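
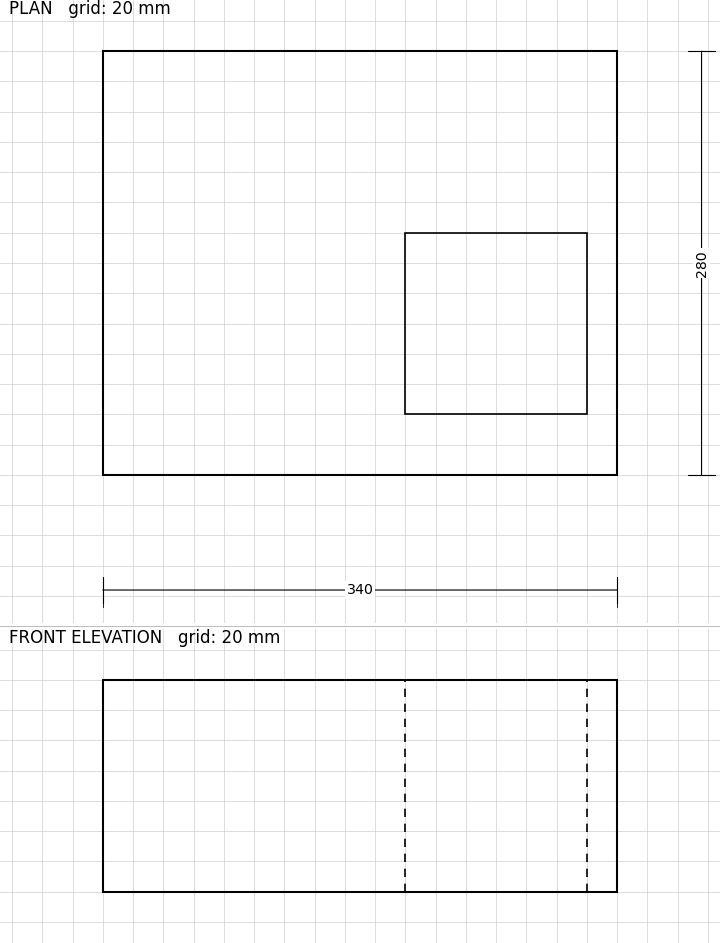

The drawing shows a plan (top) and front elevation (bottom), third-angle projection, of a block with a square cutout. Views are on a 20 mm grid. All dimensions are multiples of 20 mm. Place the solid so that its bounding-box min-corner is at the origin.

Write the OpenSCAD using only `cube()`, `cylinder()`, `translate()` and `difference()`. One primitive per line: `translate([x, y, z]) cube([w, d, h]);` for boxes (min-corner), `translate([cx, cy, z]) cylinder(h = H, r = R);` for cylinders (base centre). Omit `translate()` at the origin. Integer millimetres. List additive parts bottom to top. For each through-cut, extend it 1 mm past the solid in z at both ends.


difference() {
  cube([340, 280, 140]);
  translate([200, 40, -1]) cube([120, 120, 142]);
}


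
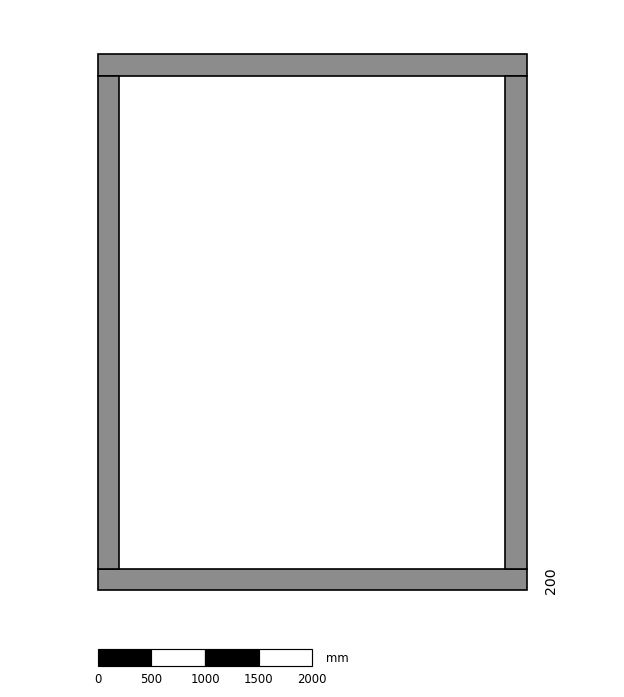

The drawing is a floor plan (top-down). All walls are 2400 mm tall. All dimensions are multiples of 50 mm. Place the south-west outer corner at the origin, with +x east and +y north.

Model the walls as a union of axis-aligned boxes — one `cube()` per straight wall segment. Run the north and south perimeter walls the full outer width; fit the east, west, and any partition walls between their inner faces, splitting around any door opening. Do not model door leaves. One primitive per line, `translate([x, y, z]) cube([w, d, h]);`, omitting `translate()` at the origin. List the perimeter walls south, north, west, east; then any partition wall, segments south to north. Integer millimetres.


cube([4000, 200, 2400]);
translate([0, 4800, 0]) cube([4000, 200, 2400]);
translate([0, 200, 0]) cube([200, 4600, 2400]);
translate([3800, 200, 0]) cube([200, 4600, 2400]);


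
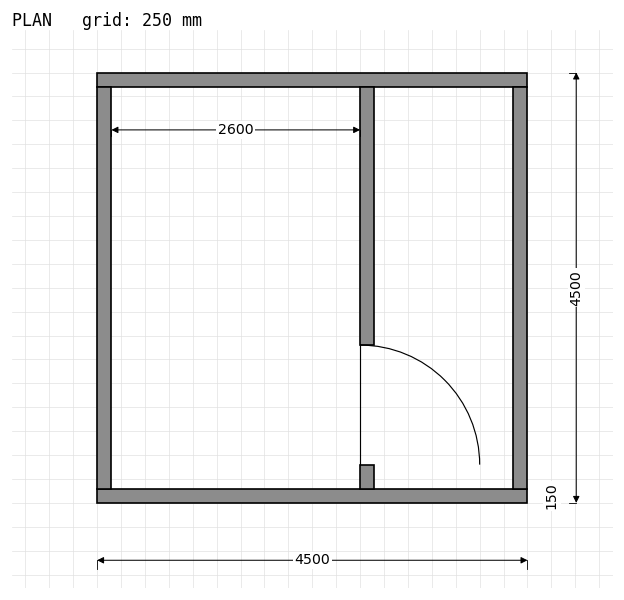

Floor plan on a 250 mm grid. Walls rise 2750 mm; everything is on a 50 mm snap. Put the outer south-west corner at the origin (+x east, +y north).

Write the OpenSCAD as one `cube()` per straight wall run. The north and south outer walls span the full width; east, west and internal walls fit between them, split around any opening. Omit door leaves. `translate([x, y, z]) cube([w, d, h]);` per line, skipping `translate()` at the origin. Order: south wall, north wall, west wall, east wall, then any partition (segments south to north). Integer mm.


cube([4500, 150, 2750]);
translate([0, 4350, 0]) cube([4500, 150, 2750]);
translate([0, 150, 0]) cube([150, 4200, 2750]);
translate([4350, 150, 0]) cube([150, 4200, 2750]);
translate([2750, 150, 0]) cube([150, 250, 2750]);
translate([2750, 1650, 0]) cube([150, 2700, 2750]);


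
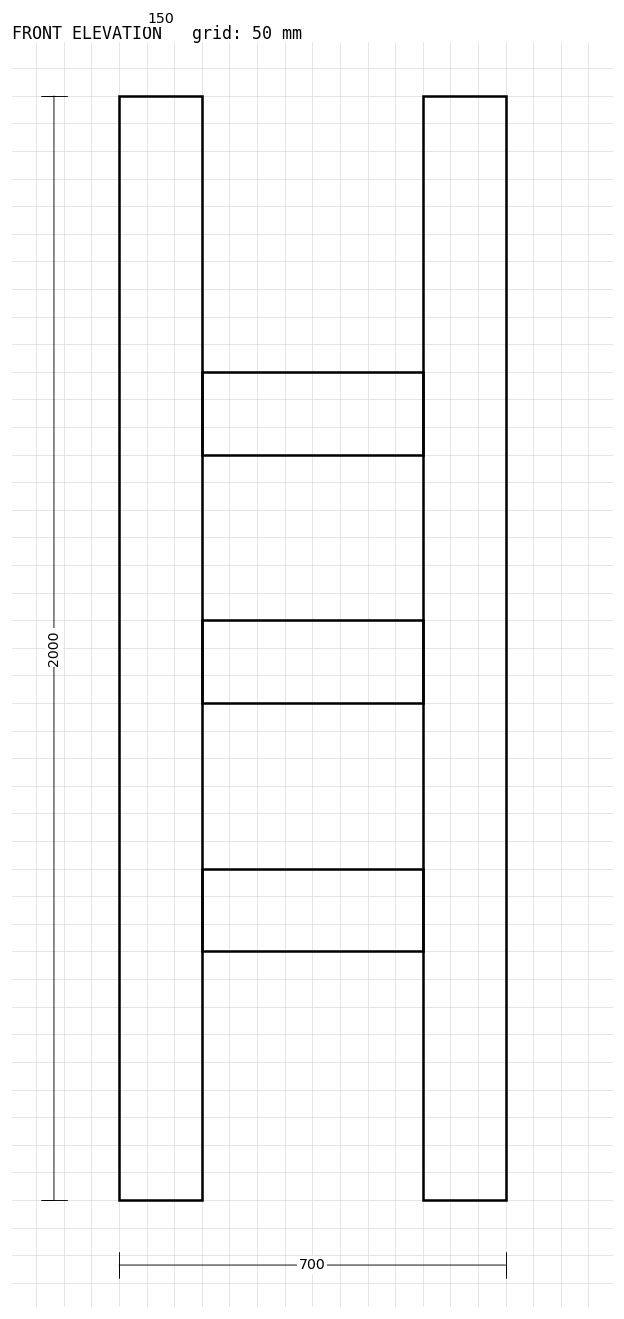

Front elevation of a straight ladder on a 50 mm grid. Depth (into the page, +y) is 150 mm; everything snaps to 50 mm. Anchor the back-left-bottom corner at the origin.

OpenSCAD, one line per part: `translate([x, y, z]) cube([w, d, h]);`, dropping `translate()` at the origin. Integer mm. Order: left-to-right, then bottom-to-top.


cube([150, 150, 2000]);
translate([150, 0, 450]) cube([400, 150, 150]);
translate([150, 0, 900]) cube([400, 150, 150]);
translate([150, 0, 1350]) cube([400, 150, 150]);
translate([550, 0, 0]) cube([150, 150, 2000]);


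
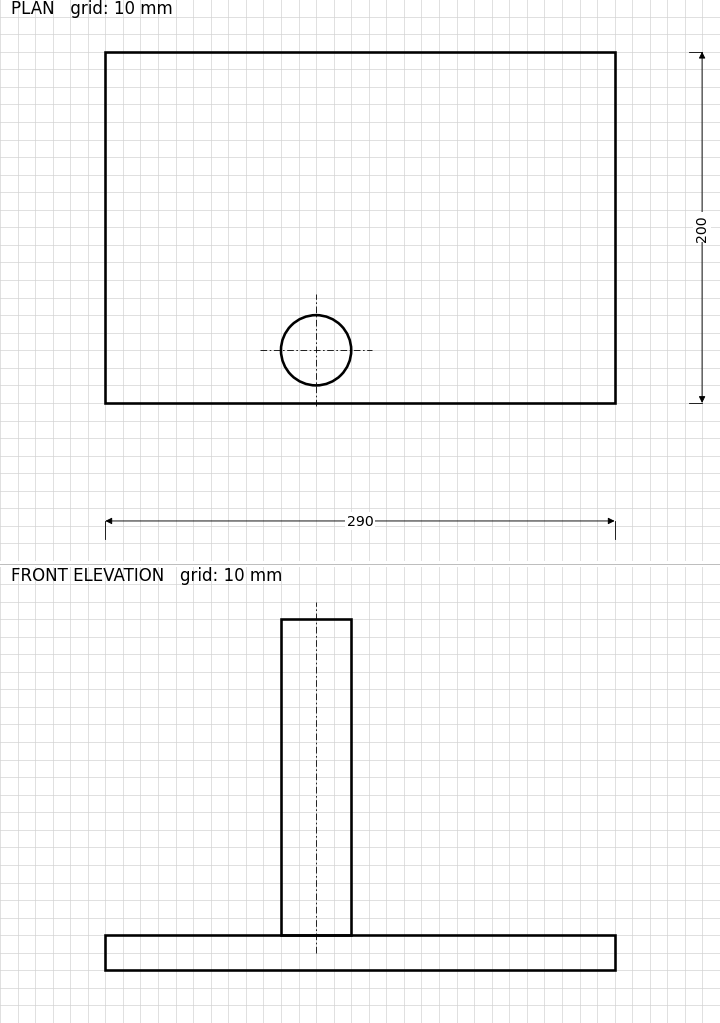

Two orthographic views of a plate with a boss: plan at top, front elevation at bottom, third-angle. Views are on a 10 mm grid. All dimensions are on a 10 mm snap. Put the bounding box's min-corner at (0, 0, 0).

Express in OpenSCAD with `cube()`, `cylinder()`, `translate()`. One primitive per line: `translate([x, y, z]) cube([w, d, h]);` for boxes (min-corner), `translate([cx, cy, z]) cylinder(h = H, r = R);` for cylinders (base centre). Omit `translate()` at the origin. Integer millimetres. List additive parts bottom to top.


cube([290, 200, 20]);
translate([120, 30, 20]) cylinder(h = 180, r = 20);


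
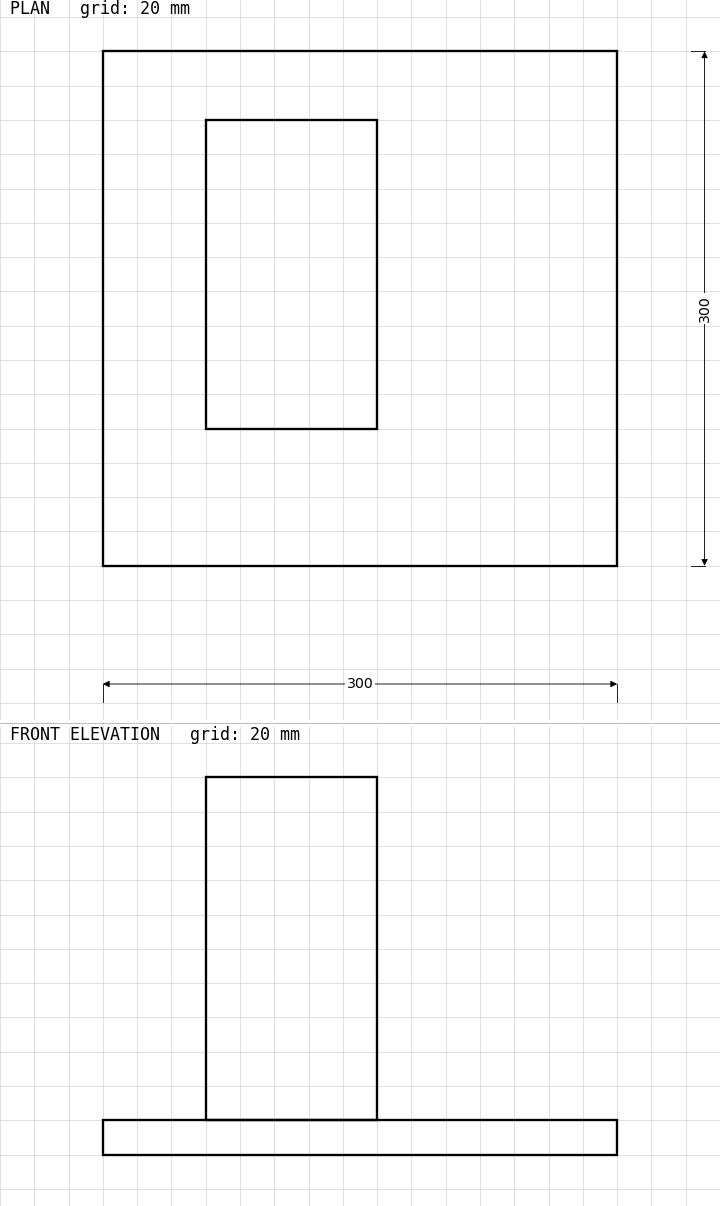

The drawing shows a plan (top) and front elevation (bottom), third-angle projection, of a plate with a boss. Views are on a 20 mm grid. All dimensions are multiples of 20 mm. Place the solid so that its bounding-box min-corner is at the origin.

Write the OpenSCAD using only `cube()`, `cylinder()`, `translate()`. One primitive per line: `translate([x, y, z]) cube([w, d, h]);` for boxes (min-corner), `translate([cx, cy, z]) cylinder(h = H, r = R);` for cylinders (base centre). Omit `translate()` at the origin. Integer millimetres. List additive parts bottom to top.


cube([300, 300, 20]);
translate([60, 80, 20]) cube([100, 180, 200]);


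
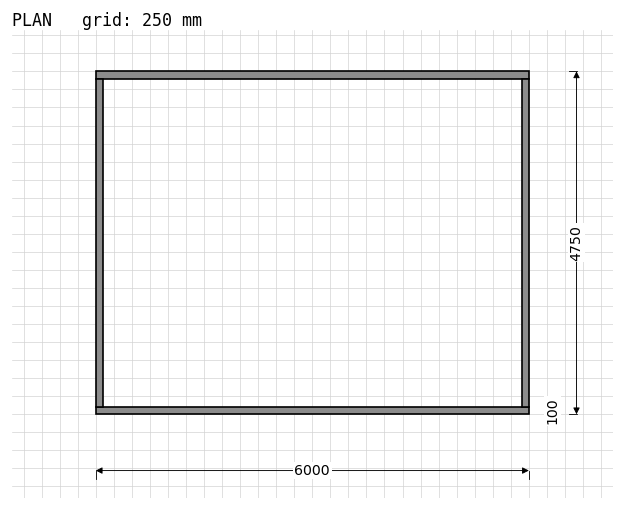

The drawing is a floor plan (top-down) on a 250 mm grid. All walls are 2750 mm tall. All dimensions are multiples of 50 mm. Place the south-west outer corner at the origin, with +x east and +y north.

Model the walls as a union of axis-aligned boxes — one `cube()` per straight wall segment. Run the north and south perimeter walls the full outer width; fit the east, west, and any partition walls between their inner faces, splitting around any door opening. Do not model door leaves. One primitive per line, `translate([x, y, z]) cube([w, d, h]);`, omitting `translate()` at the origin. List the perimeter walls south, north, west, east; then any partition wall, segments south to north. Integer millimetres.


cube([6000, 100, 2750]);
translate([0, 4650, 0]) cube([6000, 100, 2750]);
translate([0, 100, 0]) cube([100, 4550, 2750]);
translate([5900, 100, 0]) cube([100, 4550, 2750]);


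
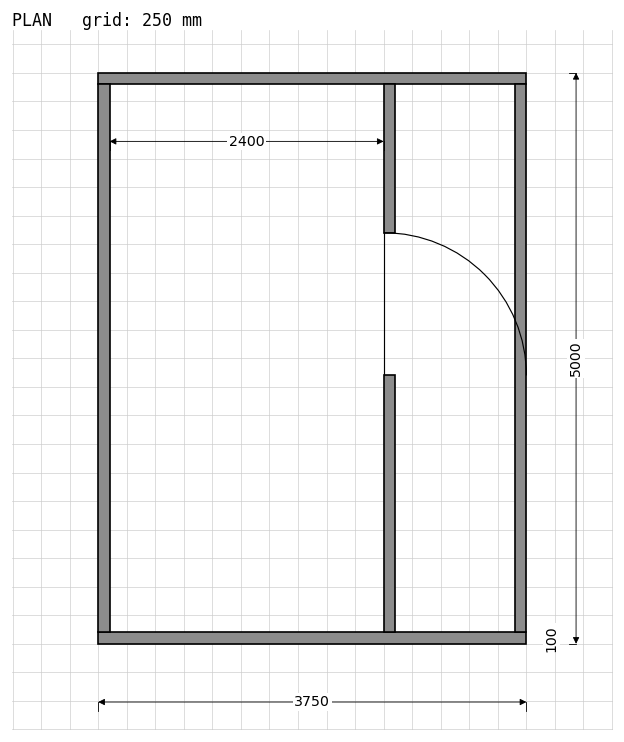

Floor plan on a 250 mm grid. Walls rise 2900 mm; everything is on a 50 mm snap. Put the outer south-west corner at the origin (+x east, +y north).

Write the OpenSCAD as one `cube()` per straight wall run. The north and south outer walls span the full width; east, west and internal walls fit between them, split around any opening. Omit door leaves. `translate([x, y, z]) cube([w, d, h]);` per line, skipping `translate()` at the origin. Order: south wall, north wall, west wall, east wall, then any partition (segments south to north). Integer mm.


cube([3750, 100, 2900]);
translate([0, 4900, 0]) cube([3750, 100, 2900]);
translate([0, 100, 0]) cube([100, 4800, 2900]);
translate([3650, 100, 0]) cube([100, 4800, 2900]);
translate([2500, 100, 0]) cube([100, 2250, 2900]);
translate([2500, 3600, 0]) cube([100, 1300, 2900]);


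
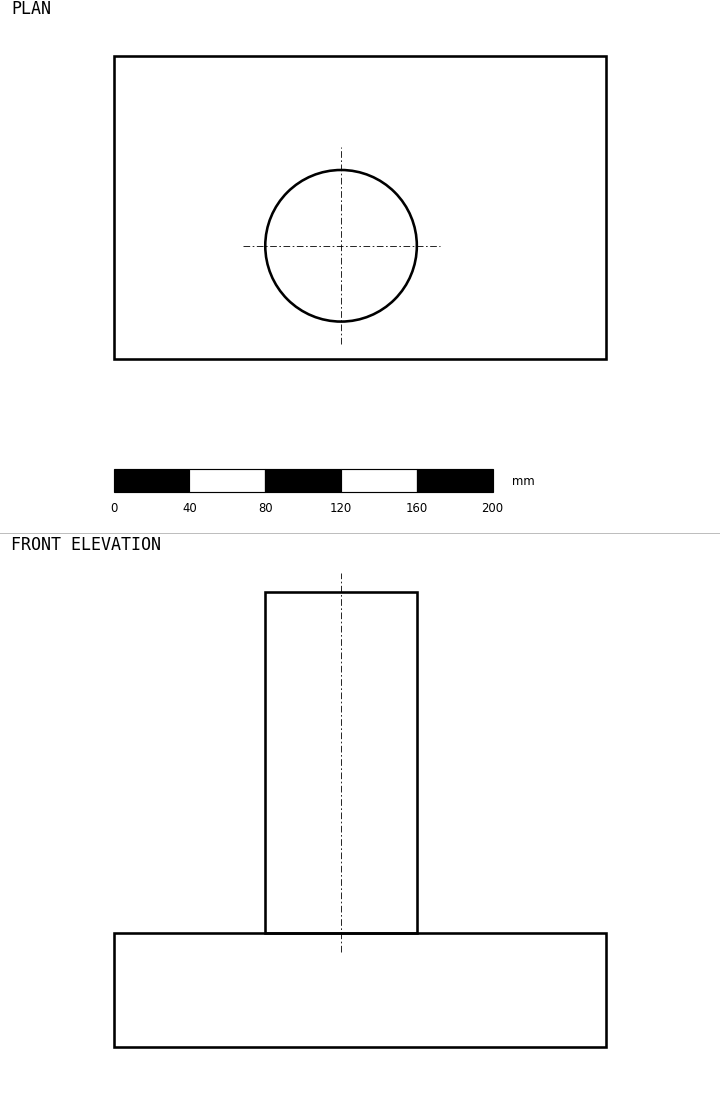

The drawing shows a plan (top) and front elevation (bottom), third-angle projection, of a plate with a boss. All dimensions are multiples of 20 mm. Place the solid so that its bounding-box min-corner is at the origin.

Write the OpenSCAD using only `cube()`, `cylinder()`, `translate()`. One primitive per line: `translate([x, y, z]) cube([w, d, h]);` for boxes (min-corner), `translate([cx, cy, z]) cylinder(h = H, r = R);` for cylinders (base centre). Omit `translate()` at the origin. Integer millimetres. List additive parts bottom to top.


cube([260, 160, 60]);
translate([120, 60, 60]) cylinder(h = 180, r = 40);


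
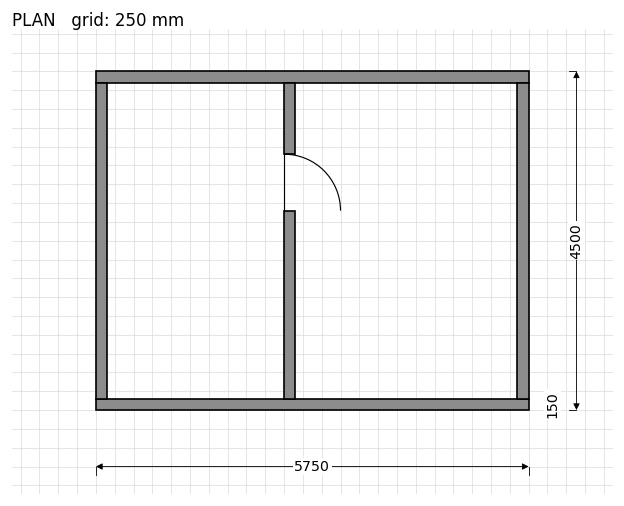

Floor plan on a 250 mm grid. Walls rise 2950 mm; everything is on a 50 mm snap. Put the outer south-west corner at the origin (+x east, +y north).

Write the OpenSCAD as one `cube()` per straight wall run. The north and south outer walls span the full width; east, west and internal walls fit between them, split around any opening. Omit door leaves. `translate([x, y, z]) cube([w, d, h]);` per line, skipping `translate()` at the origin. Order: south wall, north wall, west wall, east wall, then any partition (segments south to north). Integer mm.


cube([5750, 150, 2950]);
translate([0, 4350, 0]) cube([5750, 150, 2950]);
translate([0, 150, 0]) cube([150, 4200, 2950]);
translate([5600, 150, 0]) cube([150, 4200, 2950]);
translate([2500, 150, 0]) cube([150, 2500, 2950]);
translate([2500, 3400, 0]) cube([150, 950, 2950]);


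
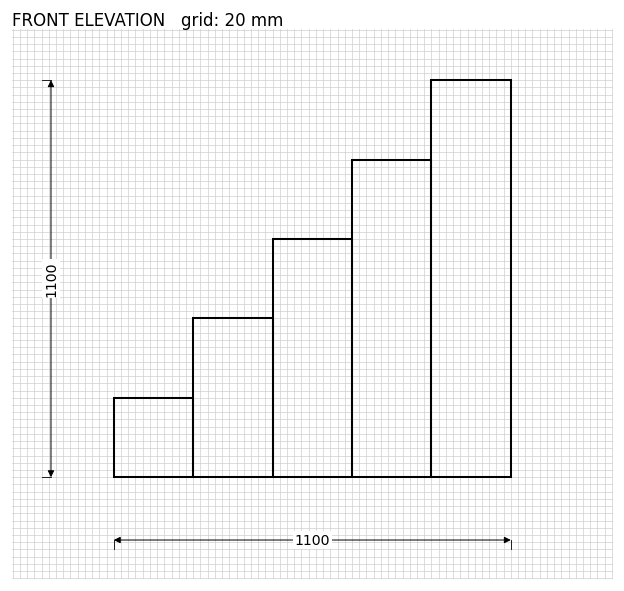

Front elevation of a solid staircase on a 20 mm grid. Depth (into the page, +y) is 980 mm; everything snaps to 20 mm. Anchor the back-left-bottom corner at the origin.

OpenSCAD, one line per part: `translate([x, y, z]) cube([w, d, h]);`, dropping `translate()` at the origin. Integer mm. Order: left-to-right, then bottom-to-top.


cube([220, 980, 220]);
translate([220, 0, 0]) cube([220, 980, 440]);
translate([440, 0, 0]) cube([220, 980, 660]);
translate([660, 0, 0]) cube([220, 980, 880]);
translate([880, 0, 0]) cube([220, 980, 1100]);


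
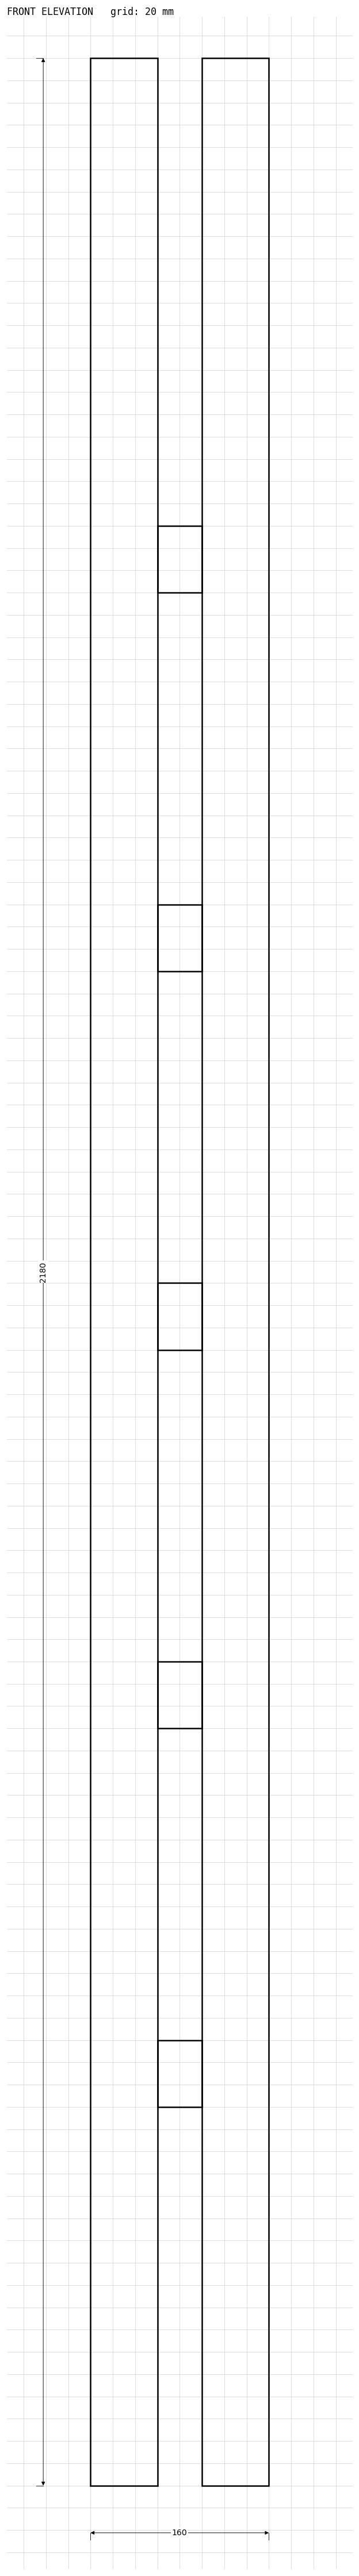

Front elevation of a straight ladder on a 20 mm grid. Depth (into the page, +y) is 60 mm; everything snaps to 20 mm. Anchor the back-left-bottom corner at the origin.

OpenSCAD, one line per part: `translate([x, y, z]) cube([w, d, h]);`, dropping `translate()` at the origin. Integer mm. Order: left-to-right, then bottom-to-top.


cube([60, 60, 2180]);
translate([60, 0, 340]) cube([40, 60, 60]);
translate([60, 0, 680]) cube([40, 60, 60]);
translate([60, 0, 1020]) cube([40, 60, 60]);
translate([60, 0, 1360]) cube([40, 60, 60]);
translate([60, 0, 1700]) cube([40, 60, 60]);
translate([100, 0, 0]) cube([60, 60, 2180]);


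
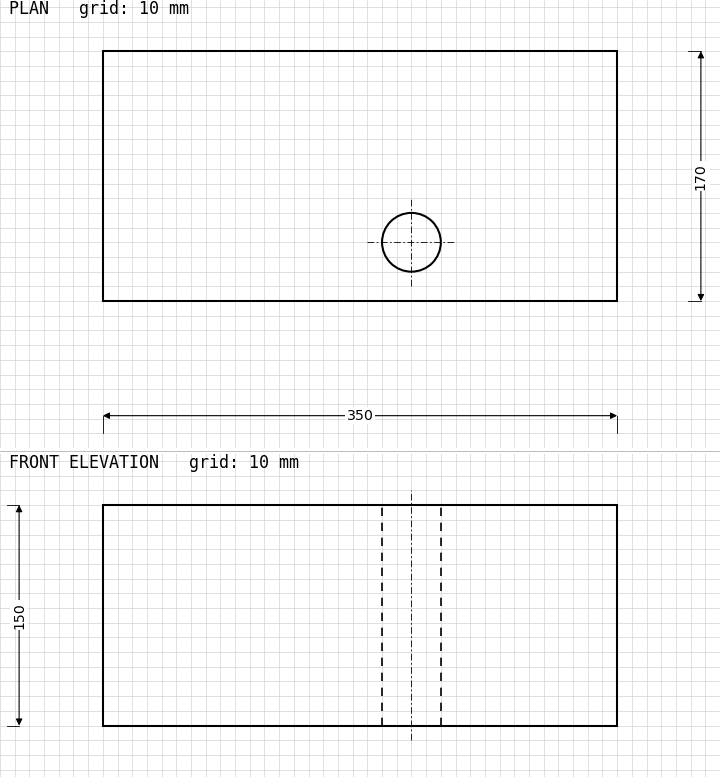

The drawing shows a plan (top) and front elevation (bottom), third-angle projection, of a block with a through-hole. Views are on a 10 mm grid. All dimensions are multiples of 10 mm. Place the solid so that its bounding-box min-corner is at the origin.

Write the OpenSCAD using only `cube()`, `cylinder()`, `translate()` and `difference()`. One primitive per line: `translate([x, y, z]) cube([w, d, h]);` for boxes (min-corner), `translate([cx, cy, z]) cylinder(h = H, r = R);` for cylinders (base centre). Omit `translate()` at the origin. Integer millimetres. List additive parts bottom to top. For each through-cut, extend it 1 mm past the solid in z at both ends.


difference() {
  cube([350, 170, 150]);
  translate([210, 40, -1]) cylinder(h = 152, r = 20);
}


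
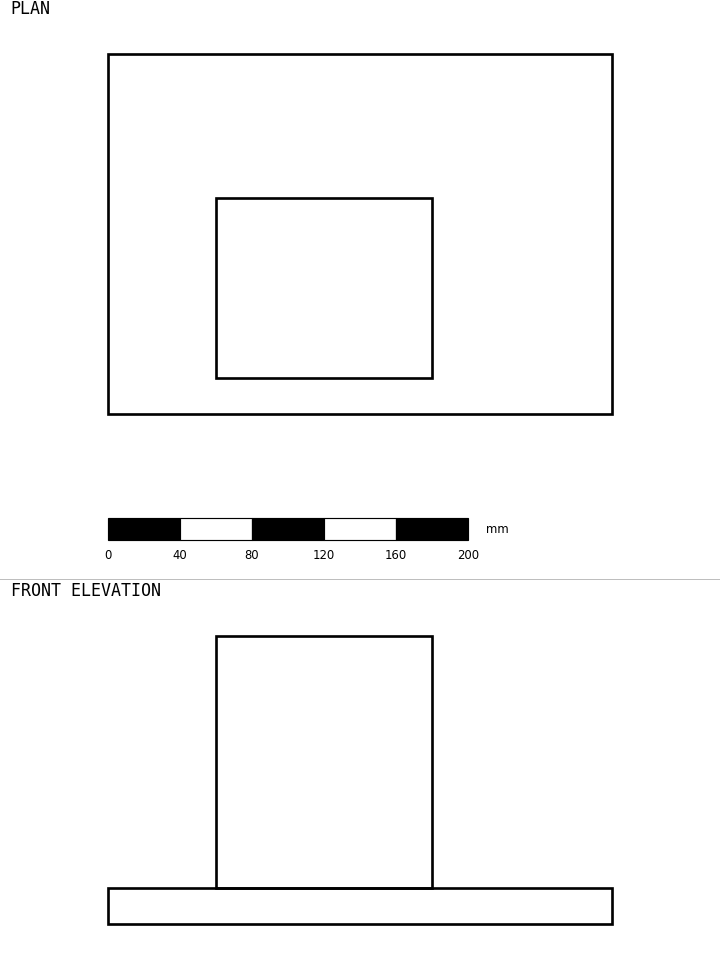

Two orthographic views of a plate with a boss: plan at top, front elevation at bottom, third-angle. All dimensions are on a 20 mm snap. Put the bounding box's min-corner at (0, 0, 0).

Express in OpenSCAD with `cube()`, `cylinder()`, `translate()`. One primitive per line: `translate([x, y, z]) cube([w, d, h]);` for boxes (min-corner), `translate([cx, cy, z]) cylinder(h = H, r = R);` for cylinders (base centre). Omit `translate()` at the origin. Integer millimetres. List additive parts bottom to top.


cube([280, 200, 20]);
translate([60, 20, 20]) cube([120, 100, 140]);


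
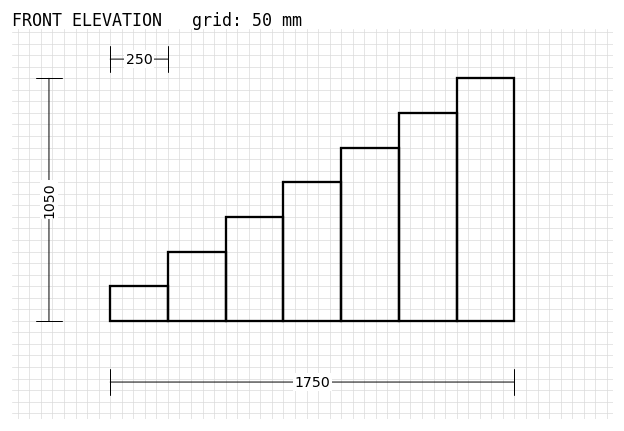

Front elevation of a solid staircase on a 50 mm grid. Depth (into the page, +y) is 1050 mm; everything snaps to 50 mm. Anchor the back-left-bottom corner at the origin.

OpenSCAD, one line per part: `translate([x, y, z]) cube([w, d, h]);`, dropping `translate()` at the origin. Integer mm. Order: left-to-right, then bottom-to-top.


cube([250, 1050, 150]);
translate([250, 0, 0]) cube([250, 1050, 300]);
translate([500, 0, 0]) cube([250, 1050, 450]);
translate([750, 0, 0]) cube([250, 1050, 600]);
translate([1000, 0, 0]) cube([250, 1050, 750]);
translate([1250, 0, 0]) cube([250, 1050, 900]);
translate([1500, 0, 0]) cube([250, 1050, 1050]);


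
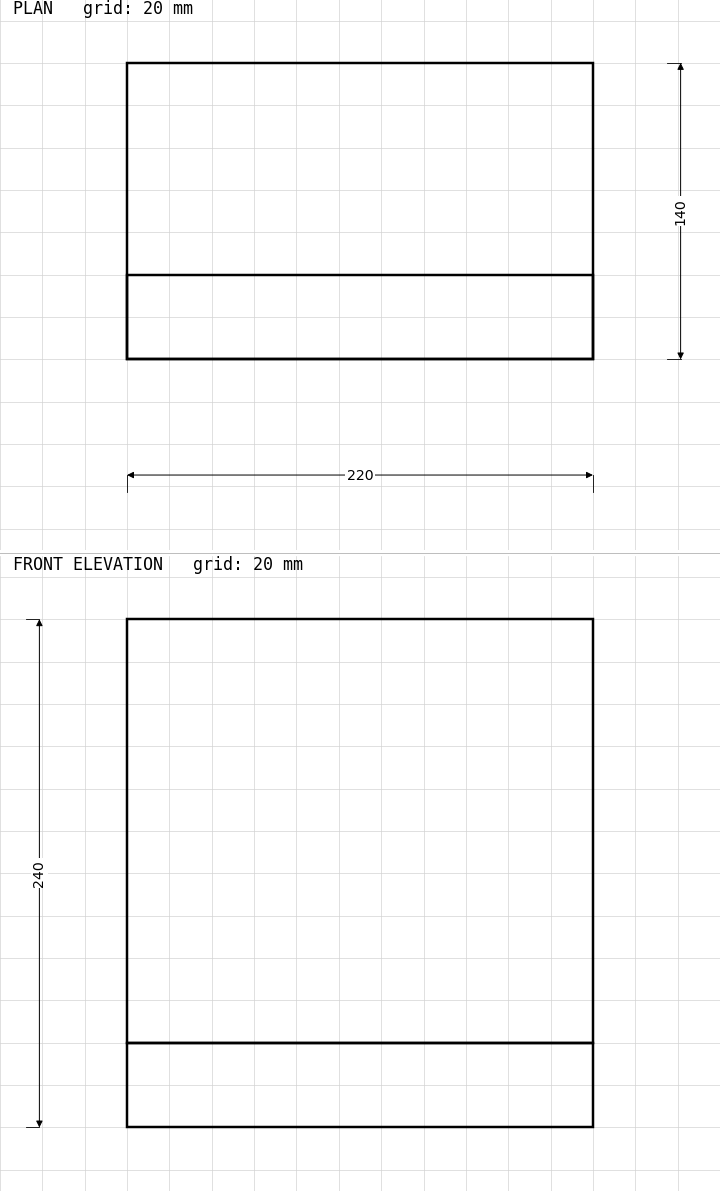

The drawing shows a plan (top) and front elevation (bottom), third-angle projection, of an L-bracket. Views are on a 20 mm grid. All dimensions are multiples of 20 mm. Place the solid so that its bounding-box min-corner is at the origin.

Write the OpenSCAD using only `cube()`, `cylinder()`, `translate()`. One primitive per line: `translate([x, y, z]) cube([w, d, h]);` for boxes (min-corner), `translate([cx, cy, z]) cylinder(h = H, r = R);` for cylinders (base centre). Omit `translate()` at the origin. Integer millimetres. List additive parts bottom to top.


cube([220, 140, 40]);
translate([0, 0, 40]) cube([220, 40, 200]);


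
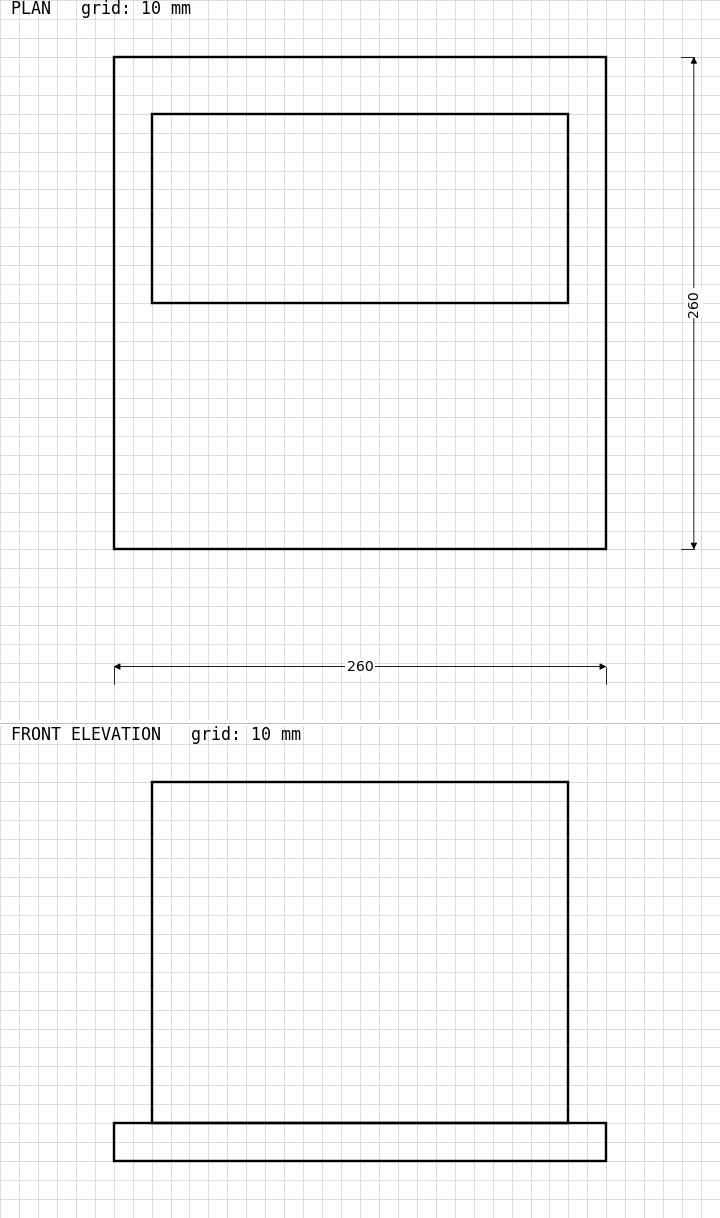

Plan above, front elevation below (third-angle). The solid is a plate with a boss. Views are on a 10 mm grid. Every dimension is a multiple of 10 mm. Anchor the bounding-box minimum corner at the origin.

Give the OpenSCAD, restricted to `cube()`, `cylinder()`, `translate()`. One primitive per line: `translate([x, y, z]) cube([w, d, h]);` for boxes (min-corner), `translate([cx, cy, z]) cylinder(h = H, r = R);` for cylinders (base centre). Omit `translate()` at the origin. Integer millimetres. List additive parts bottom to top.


cube([260, 260, 20]);
translate([20, 130, 20]) cube([220, 100, 180]);


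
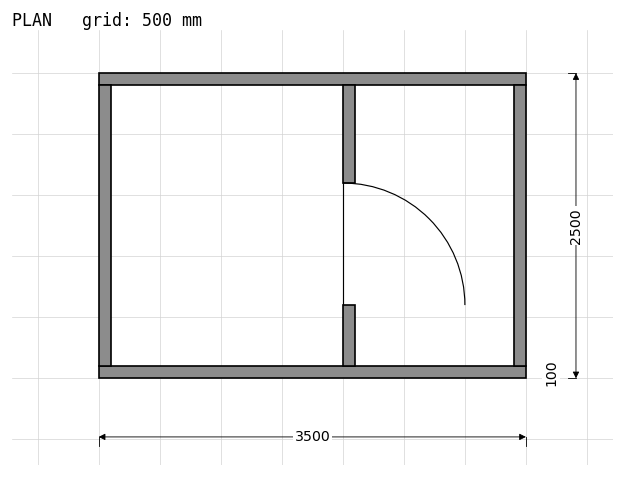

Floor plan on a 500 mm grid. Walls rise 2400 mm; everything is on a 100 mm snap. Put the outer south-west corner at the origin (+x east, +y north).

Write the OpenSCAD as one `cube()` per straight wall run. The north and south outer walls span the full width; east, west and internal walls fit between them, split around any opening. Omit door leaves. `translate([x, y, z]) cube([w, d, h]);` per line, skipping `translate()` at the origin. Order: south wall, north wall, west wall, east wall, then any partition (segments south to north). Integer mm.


cube([3500, 100, 2400]);
translate([0, 2400, 0]) cube([3500, 100, 2400]);
translate([0, 100, 0]) cube([100, 2300, 2400]);
translate([3400, 100, 0]) cube([100, 2300, 2400]);
translate([2000, 100, 0]) cube([100, 500, 2400]);
translate([2000, 1600, 0]) cube([100, 800, 2400]);


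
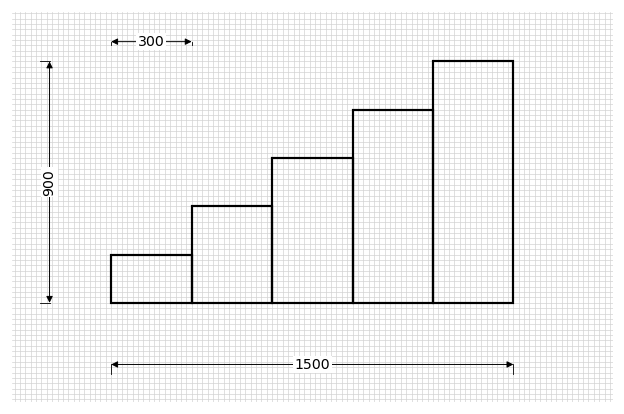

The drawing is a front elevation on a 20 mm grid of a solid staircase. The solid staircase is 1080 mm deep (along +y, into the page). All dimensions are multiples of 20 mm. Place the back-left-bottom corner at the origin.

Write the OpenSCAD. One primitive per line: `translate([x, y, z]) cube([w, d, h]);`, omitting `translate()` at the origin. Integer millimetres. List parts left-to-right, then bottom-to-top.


cube([300, 1080, 180]);
translate([300, 0, 0]) cube([300, 1080, 360]);
translate([600, 0, 0]) cube([300, 1080, 540]);
translate([900, 0, 0]) cube([300, 1080, 720]);
translate([1200, 0, 0]) cube([300, 1080, 900]);


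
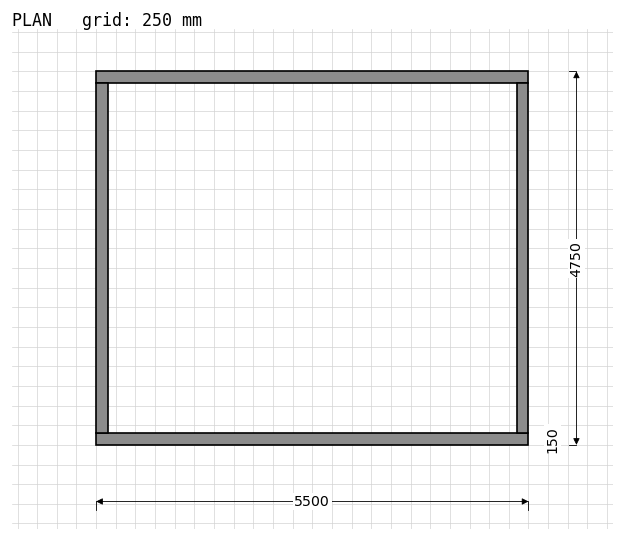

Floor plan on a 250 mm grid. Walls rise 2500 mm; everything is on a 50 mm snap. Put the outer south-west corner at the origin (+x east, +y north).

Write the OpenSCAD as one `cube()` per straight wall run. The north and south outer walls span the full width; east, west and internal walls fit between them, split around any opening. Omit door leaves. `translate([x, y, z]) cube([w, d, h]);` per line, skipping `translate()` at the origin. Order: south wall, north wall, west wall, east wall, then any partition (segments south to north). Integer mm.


cube([5500, 150, 2500]);
translate([0, 4600, 0]) cube([5500, 150, 2500]);
translate([0, 150, 0]) cube([150, 4450, 2500]);
translate([5350, 150, 0]) cube([150, 4450, 2500]);


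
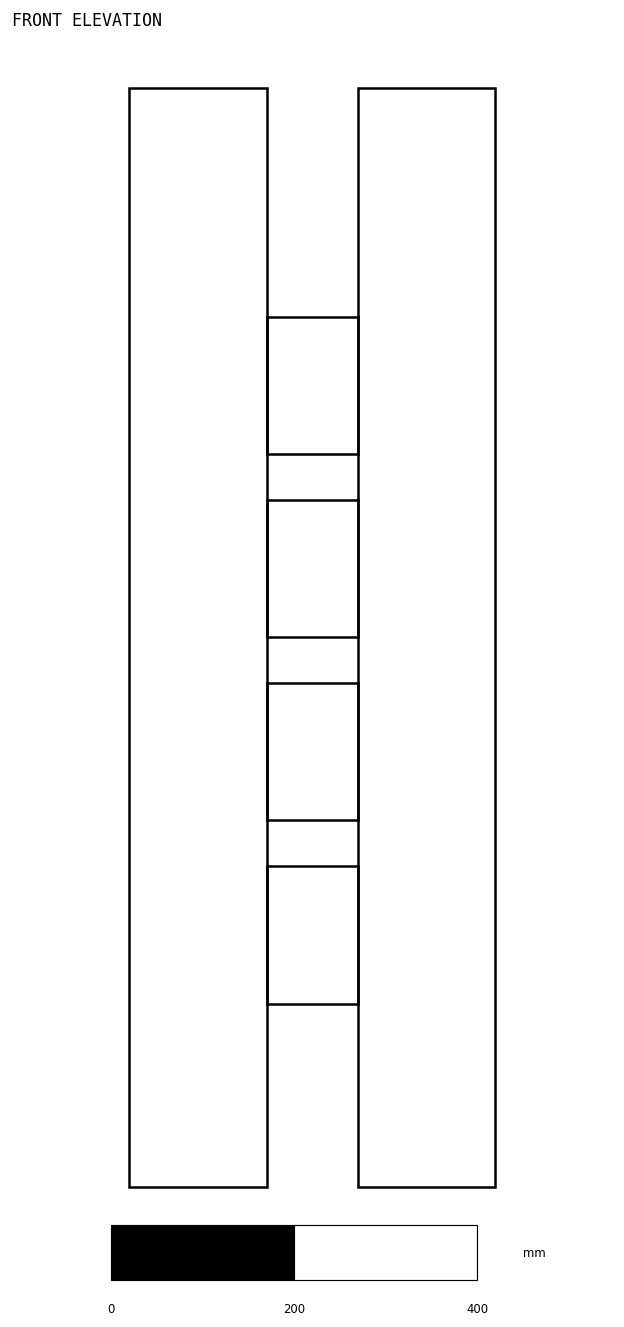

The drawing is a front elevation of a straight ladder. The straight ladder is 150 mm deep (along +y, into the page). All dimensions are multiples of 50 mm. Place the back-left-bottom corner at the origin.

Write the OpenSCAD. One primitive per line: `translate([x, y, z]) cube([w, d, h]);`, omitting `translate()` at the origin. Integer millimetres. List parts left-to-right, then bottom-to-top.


cube([150, 150, 1200]);
translate([150, 0, 200]) cube([100, 150, 150]);
translate([150, 0, 400]) cube([100, 150, 150]);
translate([150, 0, 600]) cube([100, 150, 150]);
translate([150, 0, 800]) cube([100, 150, 150]);
translate([250, 0, 0]) cube([150, 150, 1200]);


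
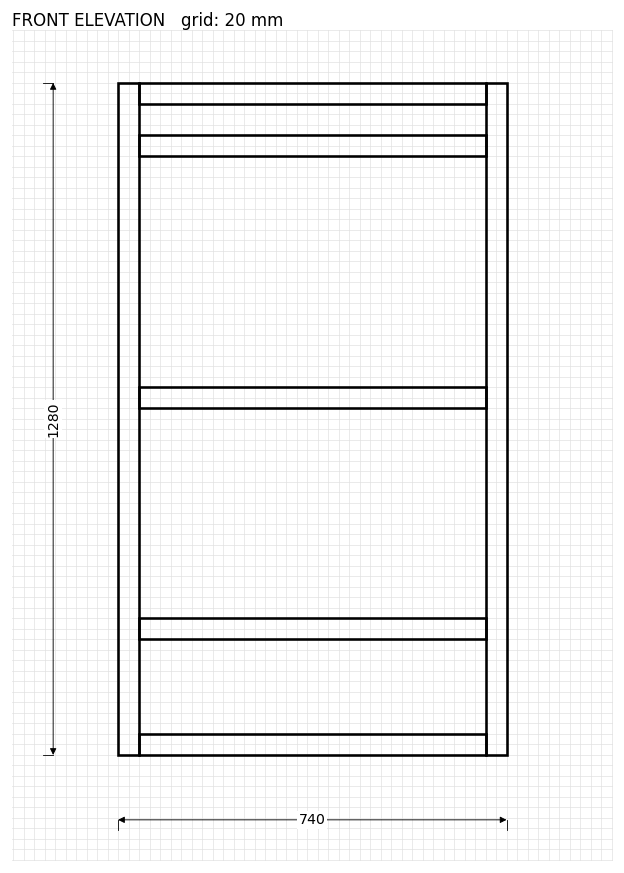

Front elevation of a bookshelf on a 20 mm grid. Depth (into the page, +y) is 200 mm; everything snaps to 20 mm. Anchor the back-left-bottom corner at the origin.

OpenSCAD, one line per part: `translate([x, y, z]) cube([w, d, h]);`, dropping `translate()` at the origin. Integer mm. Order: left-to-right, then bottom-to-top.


cube([40, 200, 1280]);
translate([40, 0, 0]) cube([660, 200, 40]);
translate([40, 0, 220]) cube([660, 200, 40]);
translate([40, 0, 660]) cube([660, 200, 40]);
translate([40, 0, 1140]) cube([660, 200, 40]);
translate([40, 0, 1240]) cube([660, 200, 40]);
translate([700, 0, 0]) cube([40, 200, 1280]);


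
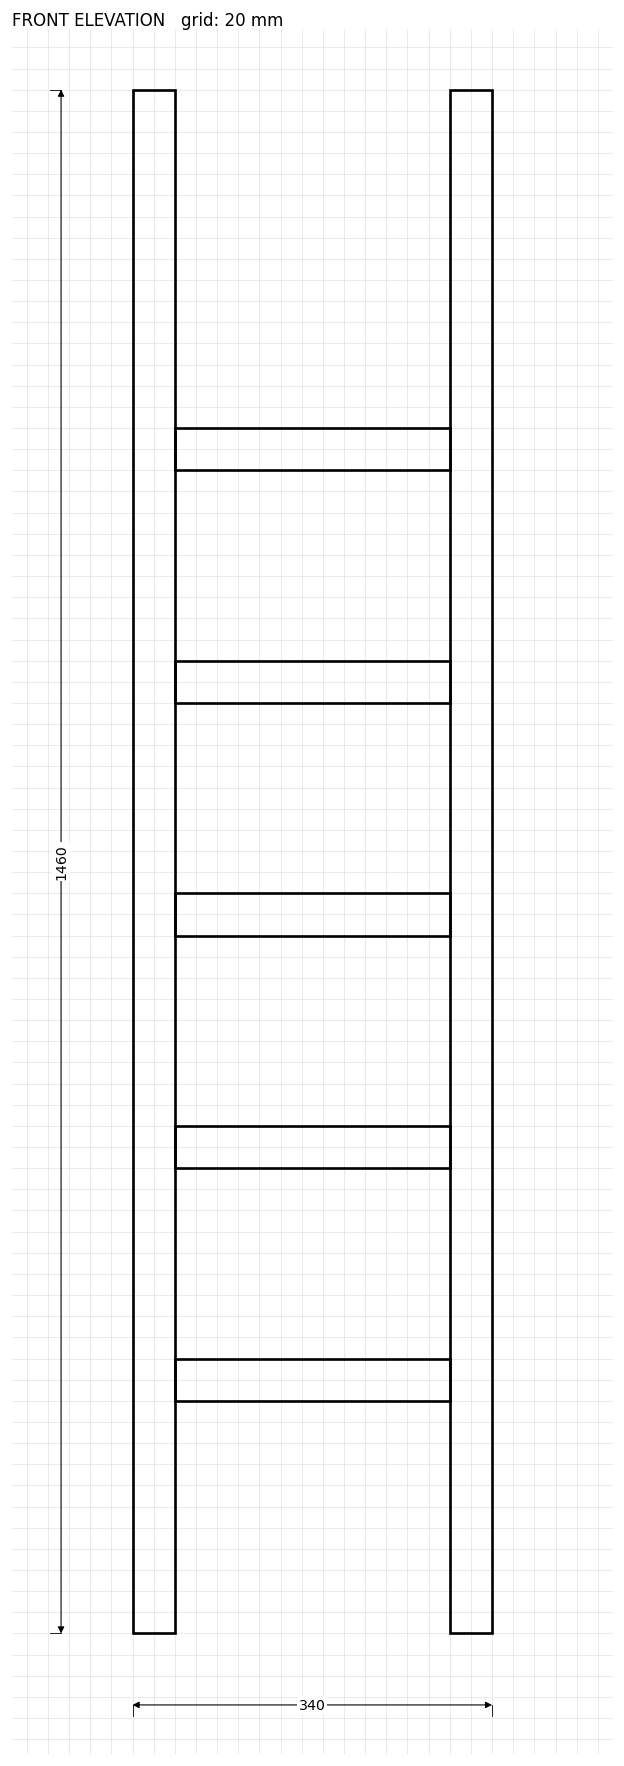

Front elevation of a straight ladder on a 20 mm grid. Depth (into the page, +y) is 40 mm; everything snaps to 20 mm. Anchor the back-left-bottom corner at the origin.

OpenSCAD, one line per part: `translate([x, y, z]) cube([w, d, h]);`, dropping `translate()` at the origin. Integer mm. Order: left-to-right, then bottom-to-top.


cube([40, 40, 1460]);
translate([40, 0, 220]) cube([260, 40, 40]);
translate([40, 0, 440]) cube([260, 40, 40]);
translate([40, 0, 660]) cube([260, 40, 40]);
translate([40, 0, 880]) cube([260, 40, 40]);
translate([40, 0, 1100]) cube([260, 40, 40]);
translate([300, 0, 0]) cube([40, 40, 1460]);


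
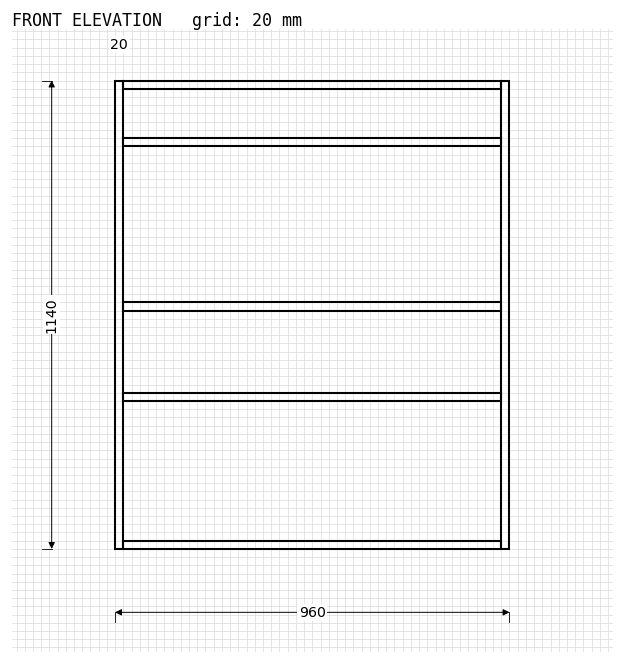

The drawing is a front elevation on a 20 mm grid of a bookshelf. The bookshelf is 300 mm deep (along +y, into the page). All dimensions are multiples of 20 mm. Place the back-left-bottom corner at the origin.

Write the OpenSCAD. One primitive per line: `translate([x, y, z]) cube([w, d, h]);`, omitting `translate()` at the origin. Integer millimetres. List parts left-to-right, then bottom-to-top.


cube([20, 300, 1140]);
translate([20, 0, 0]) cube([920, 300, 20]);
translate([20, 0, 360]) cube([920, 300, 20]);
translate([20, 0, 580]) cube([920, 300, 20]);
translate([20, 0, 980]) cube([920, 300, 20]);
translate([20, 0, 1120]) cube([920, 300, 20]);
translate([940, 0, 0]) cube([20, 300, 1140]);


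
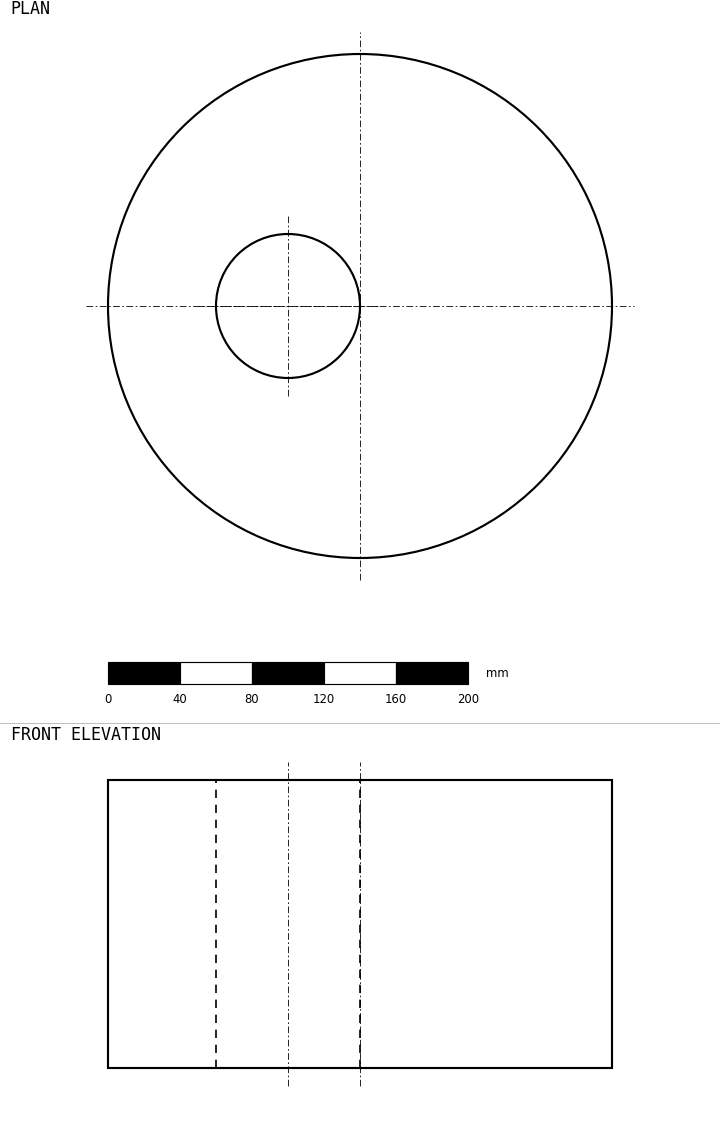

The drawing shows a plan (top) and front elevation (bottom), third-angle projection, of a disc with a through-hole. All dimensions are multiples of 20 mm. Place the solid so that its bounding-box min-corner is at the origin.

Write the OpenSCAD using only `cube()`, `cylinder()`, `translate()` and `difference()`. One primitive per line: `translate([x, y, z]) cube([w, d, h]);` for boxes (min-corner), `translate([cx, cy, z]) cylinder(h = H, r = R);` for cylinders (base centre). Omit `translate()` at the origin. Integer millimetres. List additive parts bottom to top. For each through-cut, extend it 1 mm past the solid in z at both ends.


difference() {
  translate([140, 140, 0]) cylinder(h = 160, r = 140);
  translate([100, 140, -1]) cylinder(h = 162, r = 40);
}


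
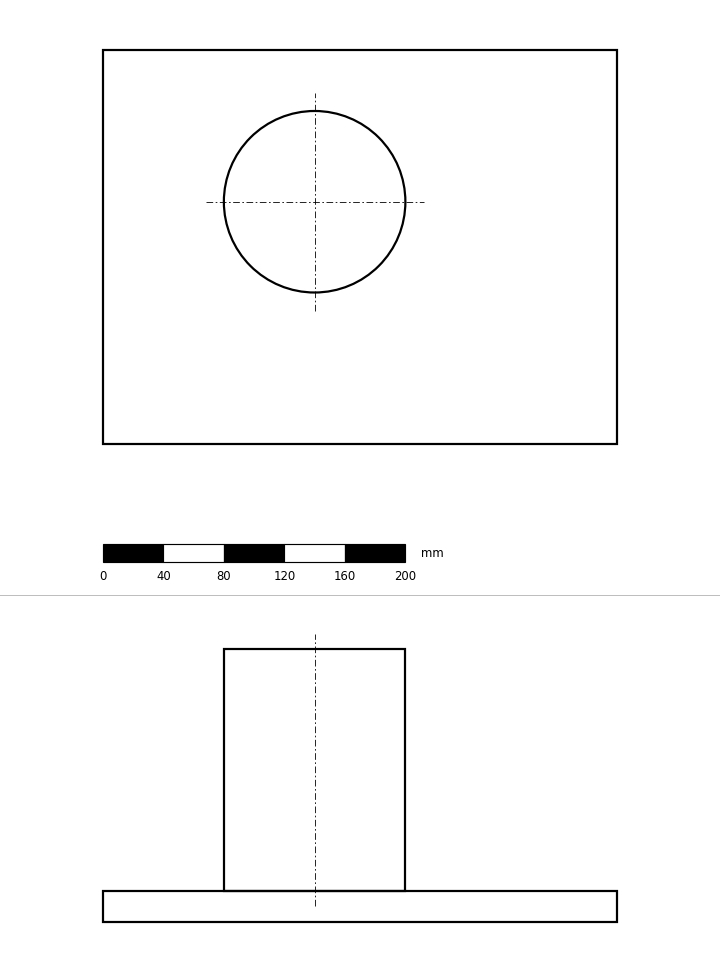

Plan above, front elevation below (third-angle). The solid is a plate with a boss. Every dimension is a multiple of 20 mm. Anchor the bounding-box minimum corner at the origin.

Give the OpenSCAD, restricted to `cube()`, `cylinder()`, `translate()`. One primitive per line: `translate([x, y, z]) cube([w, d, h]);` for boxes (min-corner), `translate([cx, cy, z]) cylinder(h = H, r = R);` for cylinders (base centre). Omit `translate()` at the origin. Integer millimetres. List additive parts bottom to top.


cube([340, 260, 20]);
translate([140, 160, 20]) cylinder(h = 160, r = 60);


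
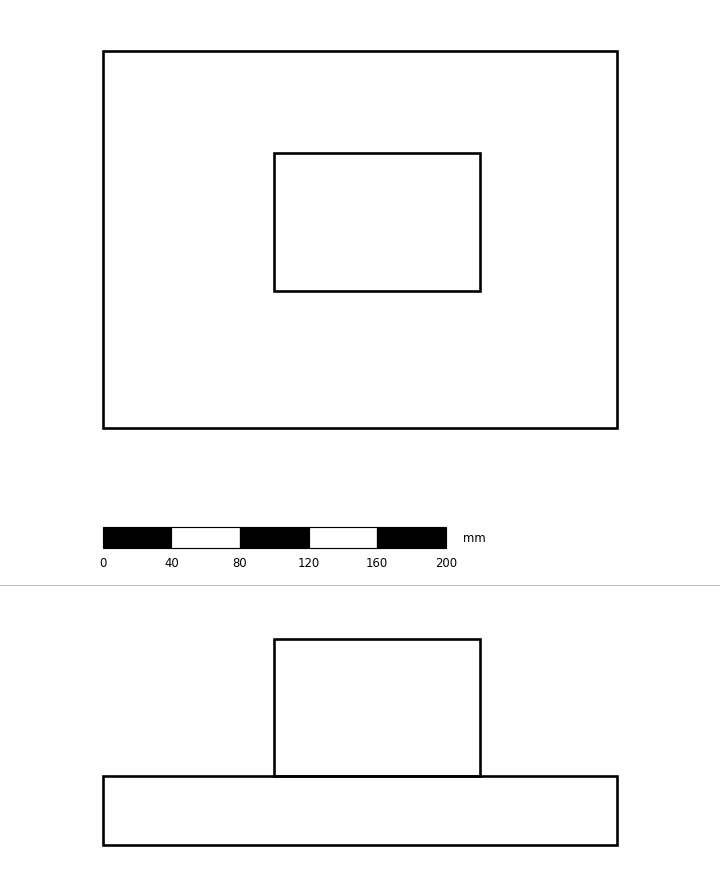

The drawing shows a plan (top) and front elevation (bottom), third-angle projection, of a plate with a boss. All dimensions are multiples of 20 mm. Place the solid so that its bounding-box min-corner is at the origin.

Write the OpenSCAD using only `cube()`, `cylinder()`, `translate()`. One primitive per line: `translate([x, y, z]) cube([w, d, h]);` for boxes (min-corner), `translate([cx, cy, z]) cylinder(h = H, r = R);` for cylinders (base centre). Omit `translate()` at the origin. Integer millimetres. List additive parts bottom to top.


cube([300, 220, 40]);
translate([100, 80, 40]) cube([120, 80, 80]);


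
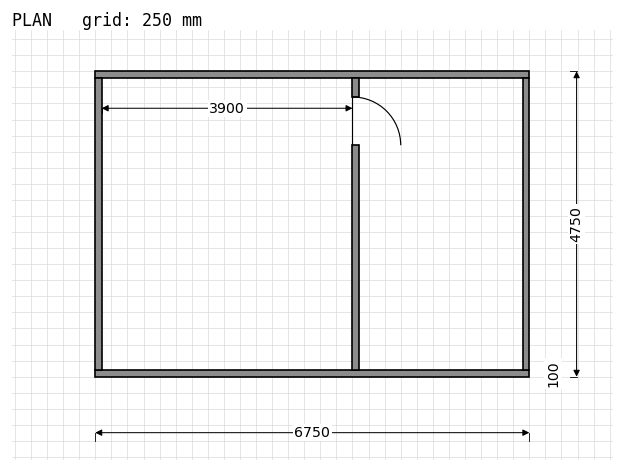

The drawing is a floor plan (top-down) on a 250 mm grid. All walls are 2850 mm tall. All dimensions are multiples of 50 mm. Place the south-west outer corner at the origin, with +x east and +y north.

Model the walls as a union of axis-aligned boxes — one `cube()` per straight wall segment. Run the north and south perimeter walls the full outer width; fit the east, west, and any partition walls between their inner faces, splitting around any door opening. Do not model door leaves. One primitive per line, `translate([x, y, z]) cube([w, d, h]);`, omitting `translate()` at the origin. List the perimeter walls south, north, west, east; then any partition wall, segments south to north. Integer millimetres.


cube([6750, 100, 2850]);
translate([0, 4650, 0]) cube([6750, 100, 2850]);
translate([0, 100, 0]) cube([100, 4550, 2850]);
translate([6650, 100, 0]) cube([100, 4550, 2850]);
translate([4000, 100, 0]) cube([100, 3500, 2850]);
translate([4000, 4350, 0]) cube([100, 300, 2850]);


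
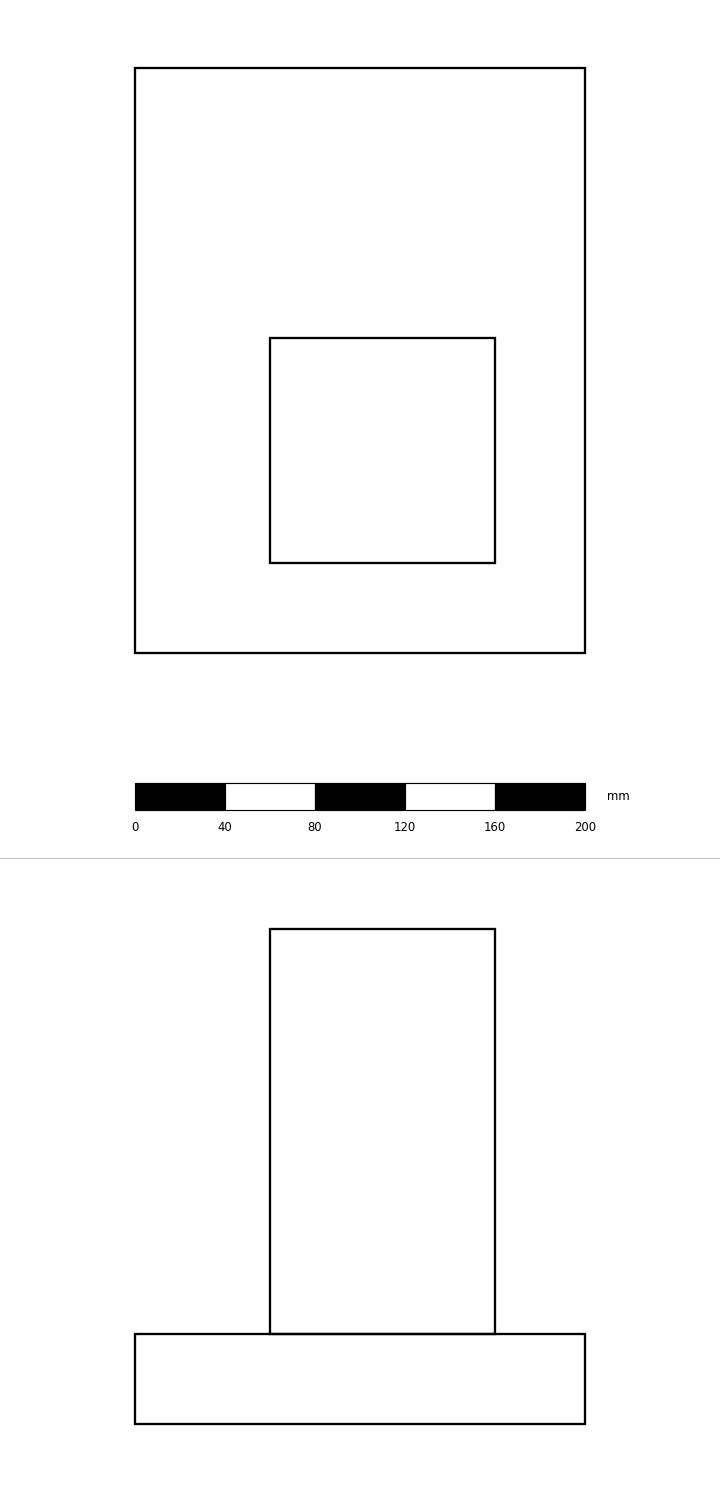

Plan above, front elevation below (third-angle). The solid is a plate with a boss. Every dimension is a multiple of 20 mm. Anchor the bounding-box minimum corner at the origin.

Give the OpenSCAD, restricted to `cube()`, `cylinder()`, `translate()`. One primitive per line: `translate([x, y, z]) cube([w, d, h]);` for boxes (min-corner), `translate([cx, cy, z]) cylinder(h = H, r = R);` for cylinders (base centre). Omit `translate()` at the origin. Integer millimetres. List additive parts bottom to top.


cube([200, 260, 40]);
translate([60, 40, 40]) cube([100, 100, 180]);


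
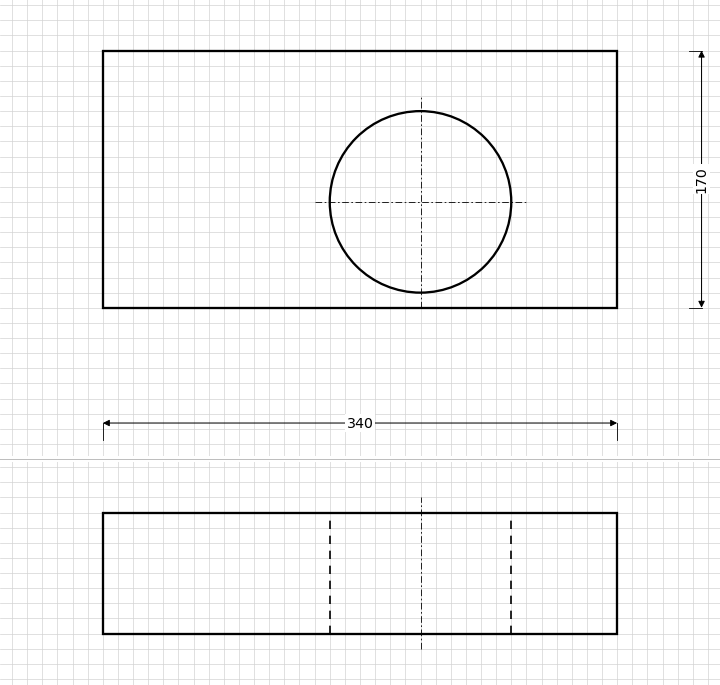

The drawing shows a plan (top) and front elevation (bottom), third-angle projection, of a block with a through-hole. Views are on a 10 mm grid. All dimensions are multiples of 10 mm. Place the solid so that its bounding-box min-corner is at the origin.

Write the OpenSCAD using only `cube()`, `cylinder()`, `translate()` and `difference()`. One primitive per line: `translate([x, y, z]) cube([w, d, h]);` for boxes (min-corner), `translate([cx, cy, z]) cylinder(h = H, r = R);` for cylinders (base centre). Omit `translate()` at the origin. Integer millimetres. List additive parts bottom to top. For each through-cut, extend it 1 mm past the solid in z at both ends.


difference() {
  cube([340, 170, 80]);
  translate([210, 70, -1]) cylinder(h = 82, r = 60);
}


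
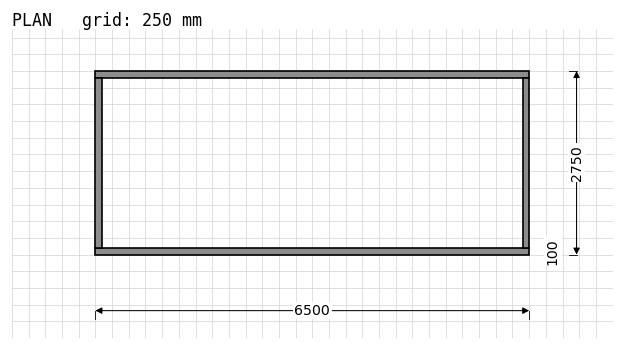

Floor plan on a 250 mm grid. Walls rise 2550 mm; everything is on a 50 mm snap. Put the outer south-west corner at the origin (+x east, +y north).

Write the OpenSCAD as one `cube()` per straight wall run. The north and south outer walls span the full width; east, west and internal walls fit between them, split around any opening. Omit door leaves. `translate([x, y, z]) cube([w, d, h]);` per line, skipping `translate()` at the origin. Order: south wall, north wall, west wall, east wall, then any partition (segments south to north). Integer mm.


cube([6500, 100, 2550]);
translate([0, 2650, 0]) cube([6500, 100, 2550]);
translate([0, 100, 0]) cube([100, 2550, 2550]);
translate([6400, 100, 0]) cube([100, 2550, 2550]);


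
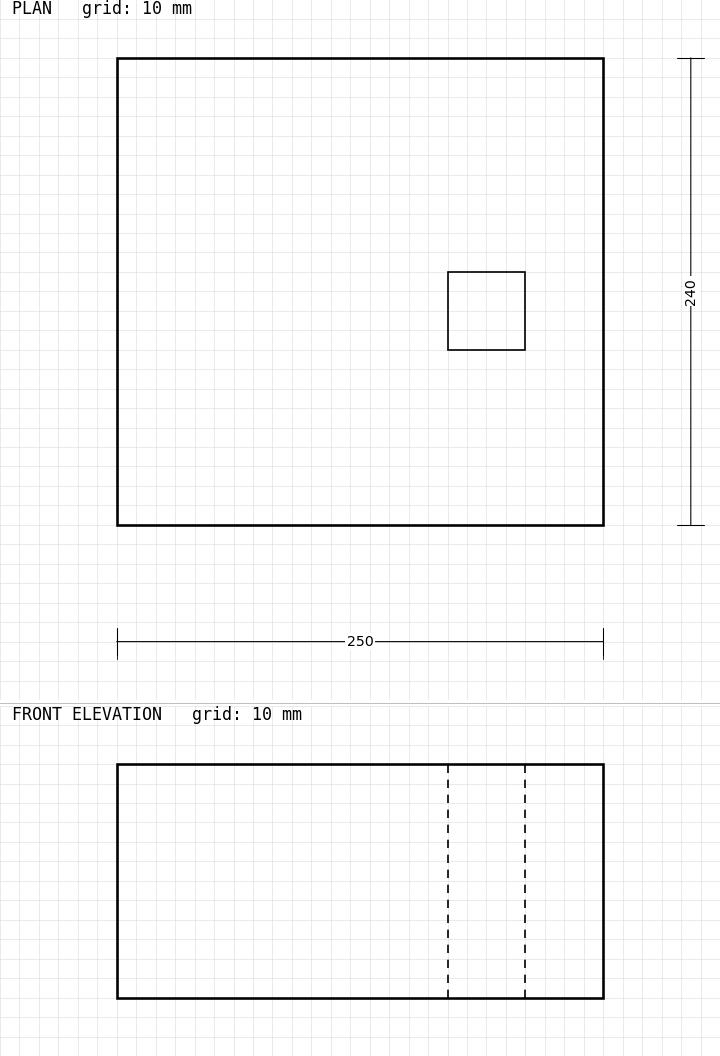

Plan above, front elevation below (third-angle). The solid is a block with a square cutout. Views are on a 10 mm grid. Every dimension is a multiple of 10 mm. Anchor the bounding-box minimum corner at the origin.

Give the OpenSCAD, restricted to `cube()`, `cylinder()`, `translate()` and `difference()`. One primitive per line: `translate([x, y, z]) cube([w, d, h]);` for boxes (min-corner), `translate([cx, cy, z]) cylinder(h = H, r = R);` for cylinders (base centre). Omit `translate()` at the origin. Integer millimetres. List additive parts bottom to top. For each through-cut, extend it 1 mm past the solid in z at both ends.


difference() {
  cube([250, 240, 120]);
  translate([170, 90, -1]) cube([40, 40, 122]);
}


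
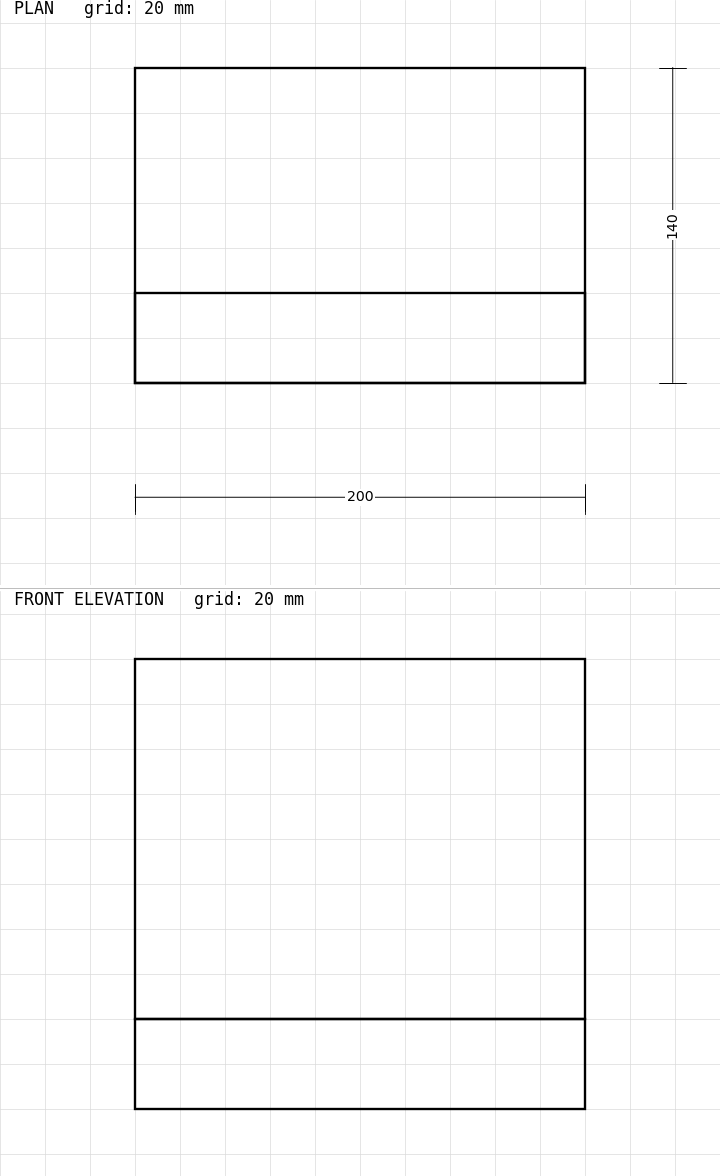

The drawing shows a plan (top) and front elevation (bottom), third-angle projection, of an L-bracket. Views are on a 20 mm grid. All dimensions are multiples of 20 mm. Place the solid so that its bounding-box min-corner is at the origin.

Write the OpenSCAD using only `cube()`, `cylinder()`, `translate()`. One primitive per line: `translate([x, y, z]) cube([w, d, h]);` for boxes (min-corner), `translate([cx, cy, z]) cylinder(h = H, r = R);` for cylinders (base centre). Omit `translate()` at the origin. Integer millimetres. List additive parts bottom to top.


cube([200, 140, 40]);
translate([0, 0, 40]) cube([200, 40, 160]);


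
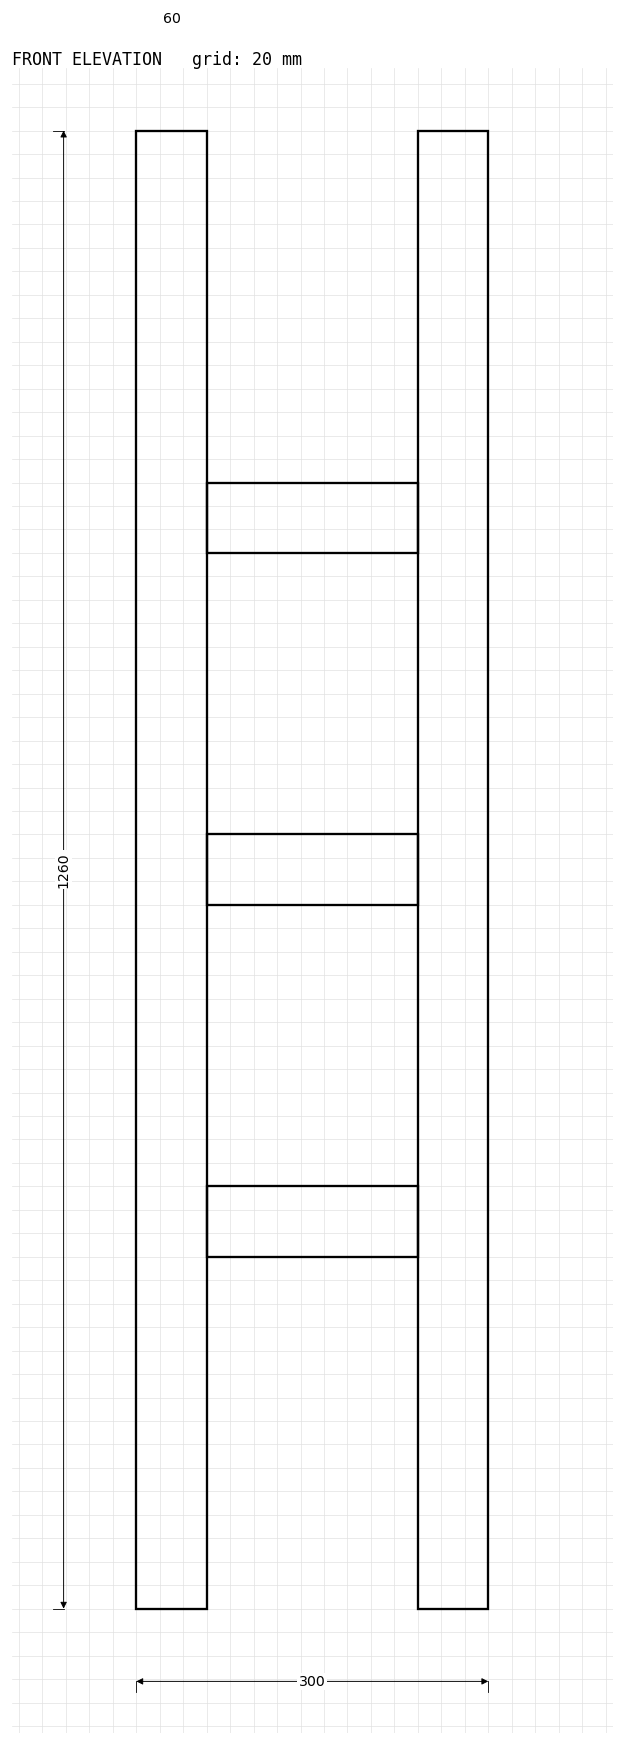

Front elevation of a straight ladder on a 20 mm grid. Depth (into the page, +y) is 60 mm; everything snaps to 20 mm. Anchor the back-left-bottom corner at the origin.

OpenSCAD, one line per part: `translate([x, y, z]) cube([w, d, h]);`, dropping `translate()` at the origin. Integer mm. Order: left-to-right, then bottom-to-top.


cube([60, 60, 1260]);
translate([60, 0, 300]) cube([180, 60, 60]);
translate([60, 0, 600]) cube([180, 60, 60]);
translate([60, 0, 900]) cube([180, 60, 60]);
translate([240, 0, 0]) cube([60, 60, 1260]);


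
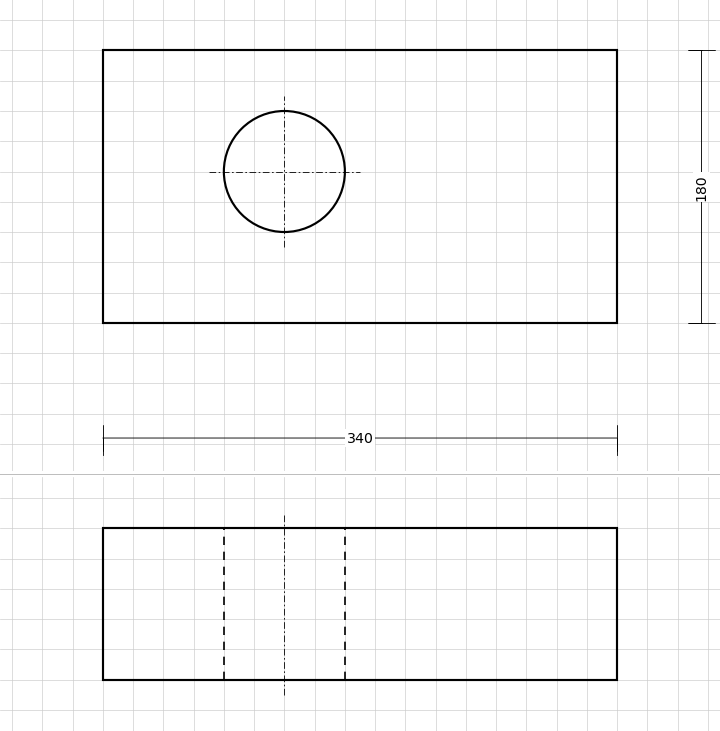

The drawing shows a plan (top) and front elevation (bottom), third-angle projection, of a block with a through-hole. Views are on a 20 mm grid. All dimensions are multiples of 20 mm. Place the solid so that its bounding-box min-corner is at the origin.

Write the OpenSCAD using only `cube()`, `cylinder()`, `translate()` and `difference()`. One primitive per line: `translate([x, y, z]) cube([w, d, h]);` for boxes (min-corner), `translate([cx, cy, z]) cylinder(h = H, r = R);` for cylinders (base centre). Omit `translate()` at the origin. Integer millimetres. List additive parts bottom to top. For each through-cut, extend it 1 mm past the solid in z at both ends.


difference() {
  cube([340, 180, 100]);
  translate([120, 100, -1]) cylinder(h = 102, r = 40);
}


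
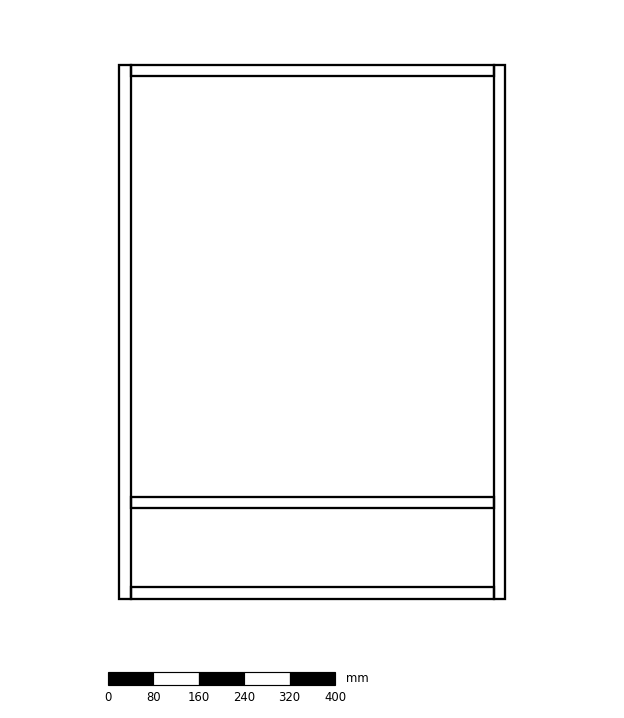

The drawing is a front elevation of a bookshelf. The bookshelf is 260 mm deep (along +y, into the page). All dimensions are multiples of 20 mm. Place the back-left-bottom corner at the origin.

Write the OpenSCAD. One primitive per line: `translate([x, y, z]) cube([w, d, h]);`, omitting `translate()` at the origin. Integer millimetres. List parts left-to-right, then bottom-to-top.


cube([20, 260, 940]);
translate([20, 0, 0]) cube([640, 260, 20]);
translate([20, 0, 160]) cube([640, 260, 20]);
translate([20, 0, 920]) cube([640, 260, 20]);
translate([660, 0, 0]) cube([20, 260, 940]);
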